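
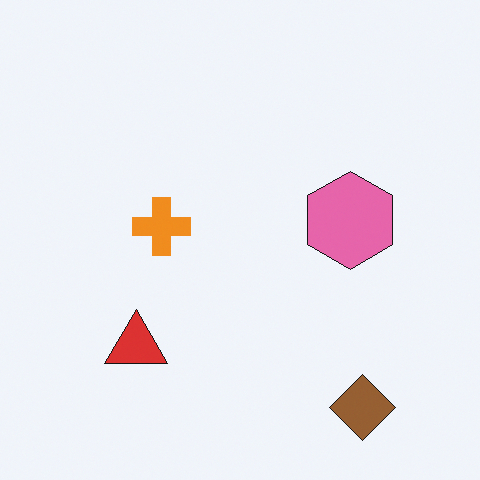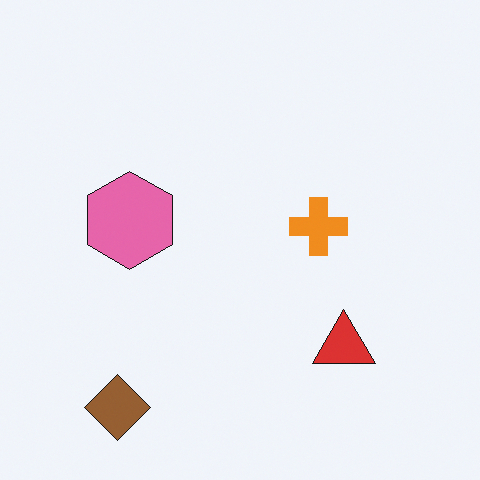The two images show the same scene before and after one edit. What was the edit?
Flipped horizontally (left ↔ right).

The brown diamond is in the bottom-right of the first image and the bottom-left of the second — shapes on opposite sides of the vertical midline have swapped in a mirror flip.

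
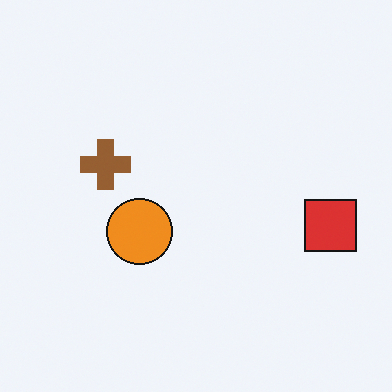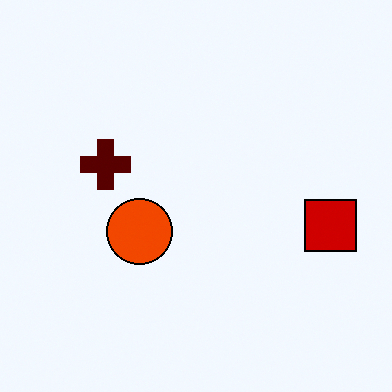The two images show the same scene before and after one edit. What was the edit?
This is the original image boosted in contrast.

Tones are pushed away from mid-grey across the whole image — a global contrast change.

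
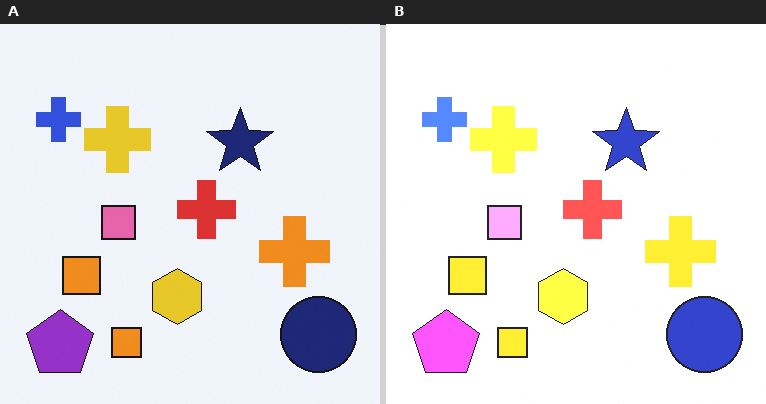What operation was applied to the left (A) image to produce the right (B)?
The image was substantially brightened.

Every pixel — background and shapes alike — is uniformly brightened.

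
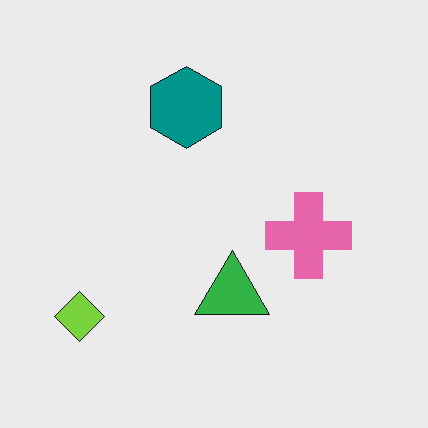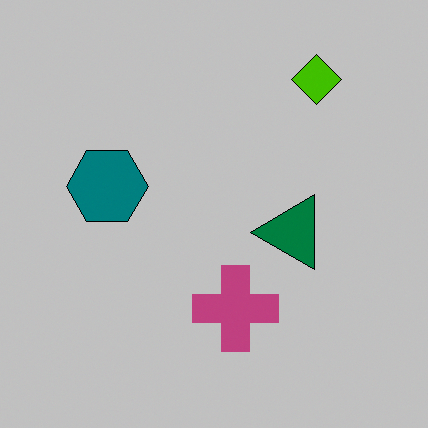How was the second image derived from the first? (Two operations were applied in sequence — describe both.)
This is the original image aggressively posterized, then transposed (reflected across the top-left ↔ bottom-right diagonal).

Each flat color has snapped to a coarser quantized level — most visibly, the near-white background has dropped to a flat grey. Shapes have swapped their row and column positions — what was in the top-right is now in the bottom-left — a diagonal reflection.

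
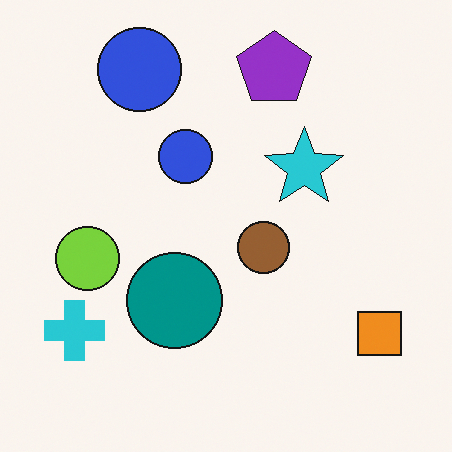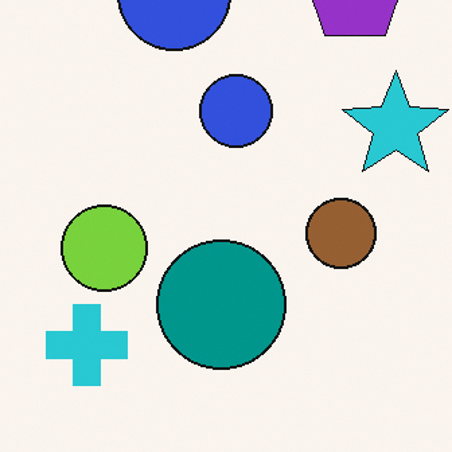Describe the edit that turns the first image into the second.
The image was cropped slightly and scaled back up.

The visible shapes are larger and the field of view is narrower; shapes near the original edges may be partly or wholly outside the frame — a crop-and-rescale.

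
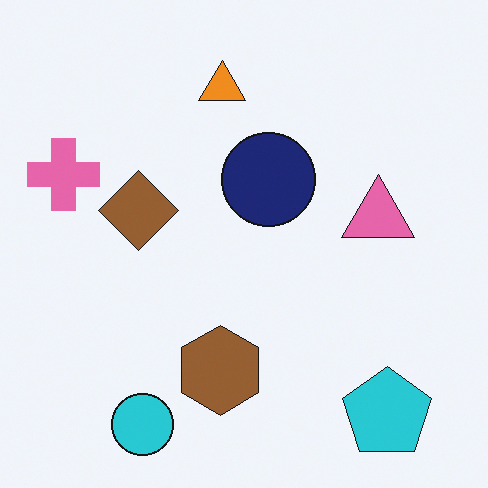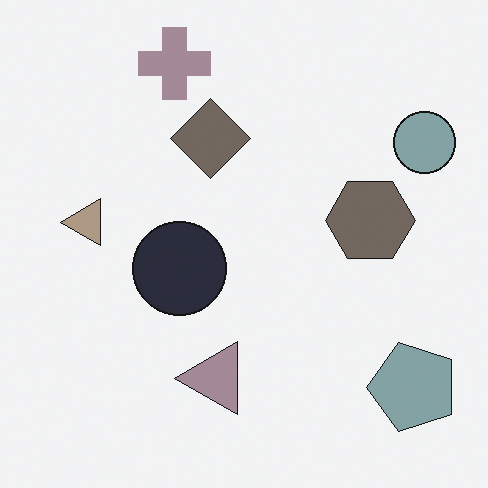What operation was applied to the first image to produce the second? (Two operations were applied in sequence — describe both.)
This is the original image heavily desaturated, then transposed (reflected across the top-left ↔ bottom-right diagonal).

All colors are more muted and greyish — a global saturation change. Shapes have swapped their row and column positions — what was in the top-right is now in the bottom-left — a diagonal reflection.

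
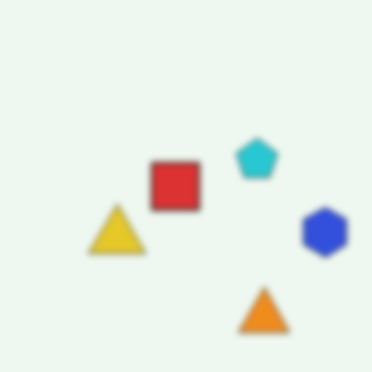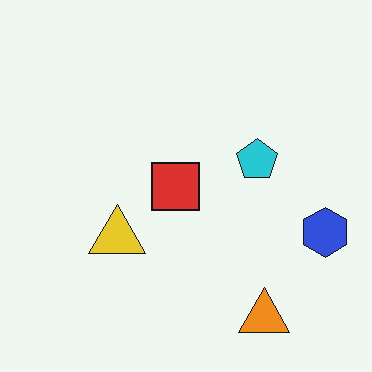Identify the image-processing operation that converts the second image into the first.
The first image is the second noticeably gaussian-blurred.

Shape edges and outlines are uniformly softened across the whole image.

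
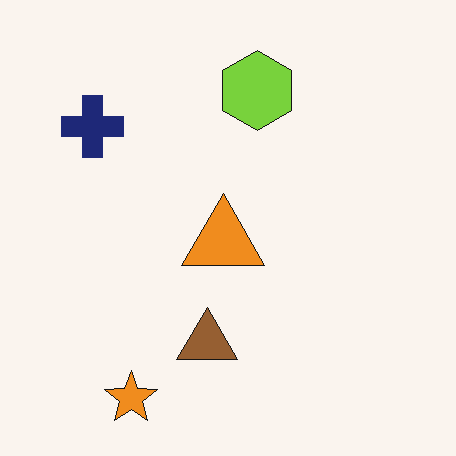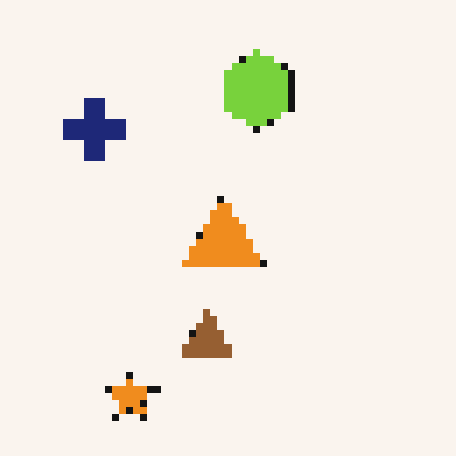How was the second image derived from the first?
It was pixelated into visible square blocks.

Shapes are reduced to large square blocks; fine edges and outlines are lost — a downscale-then-upscale (mosaic) effect.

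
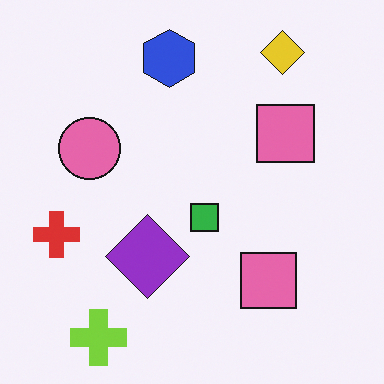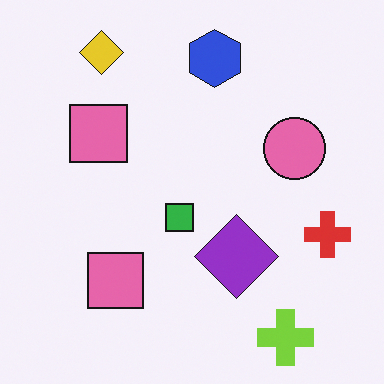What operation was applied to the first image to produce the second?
The image was flipped horizontally (left ↔ right).

The red cross is in the left of the first image and the right of the second — shapes on opposite sides of the vertical midline have swapped in a mirror flip.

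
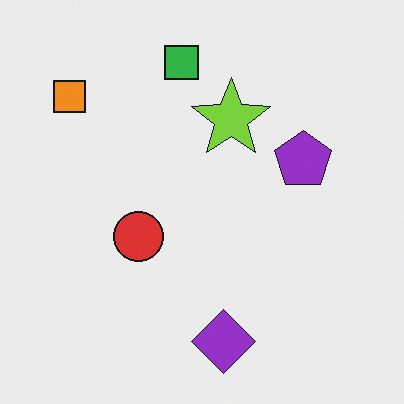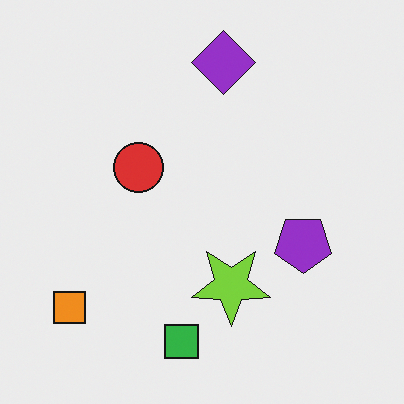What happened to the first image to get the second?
Flipped vertically (top ↔ bottom).

The green square is in the top of the first image and the bottom of the second — shapes on opposite sides of the horizontal midline have swapped in a mirror flip.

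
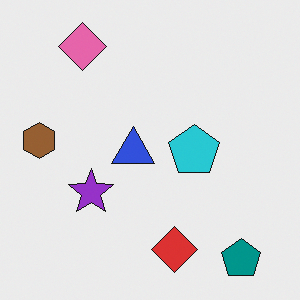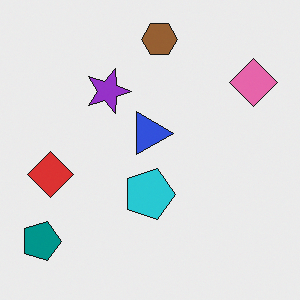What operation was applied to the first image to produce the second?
The second image is the first rotated 90° clockwise.

The teal pentagon sits in the bottom-right of the first image and the bottom-left of the second — consistent with a whole-image 90° clockwise rotation.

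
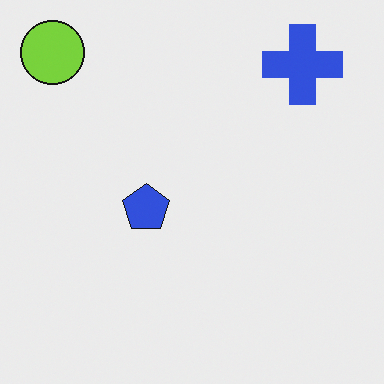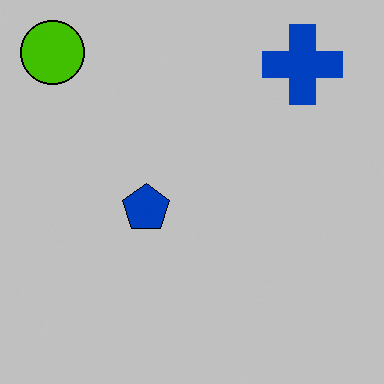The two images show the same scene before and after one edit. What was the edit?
It was heavily posterized to just a handful of flat colors.

Each flat color has snapped to a coarser quantized level — most visibly, the near-white background has dropped to a flat grey.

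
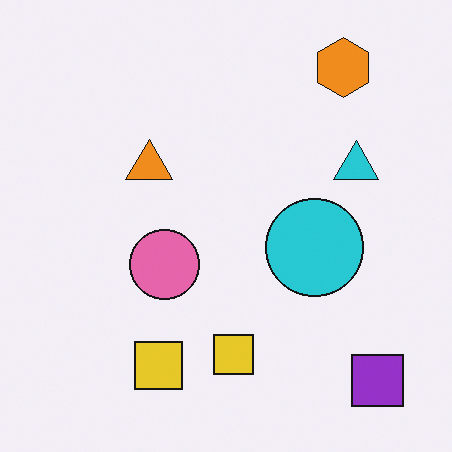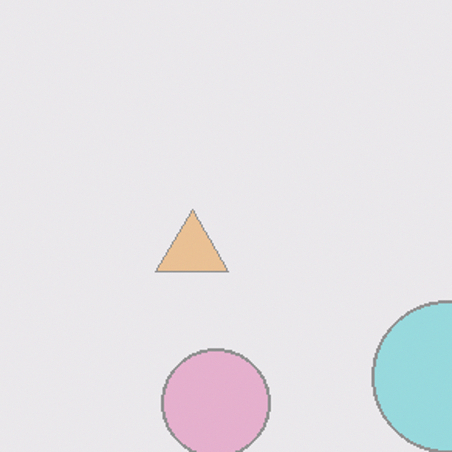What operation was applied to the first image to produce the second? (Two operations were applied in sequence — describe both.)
The second image is the first washed out (contrast reduced), then cropped slightly and scaled back up.

Tones are pushed toward mid-grey across the whole image — a global contrast change. The visible shapes are larger and the field of view is narrower; shapes near the original edges may be partly or wholly outside the frame — a crop-and-rescale.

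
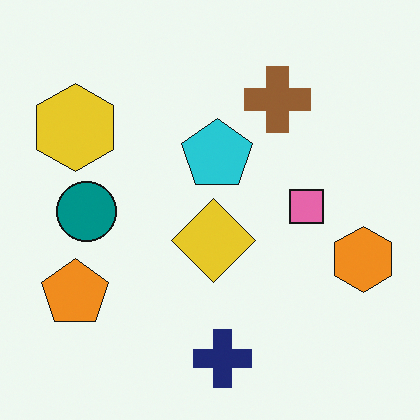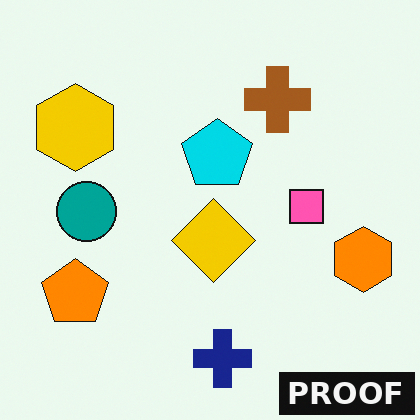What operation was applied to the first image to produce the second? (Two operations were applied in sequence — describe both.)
The image was slightly oversaturated, then watermarked with the text "PROOF" in the lower-right corner.

All colors are more vivid — a global saturation change. A dark label reading "PROOF" appears in the lower-right corner.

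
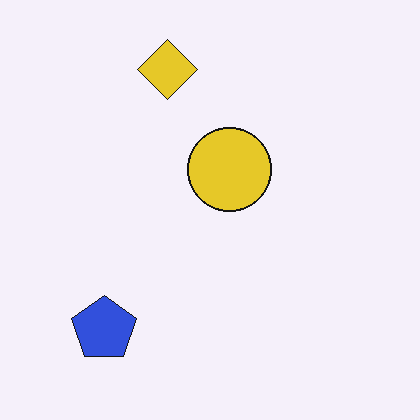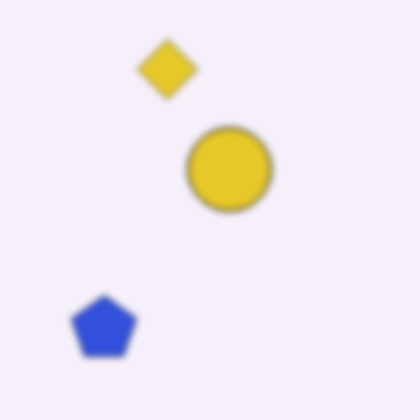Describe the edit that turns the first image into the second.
The transformation is: noticeably gaussian-blurred.

Shape edges and outlines are uniformly softened across the whole image.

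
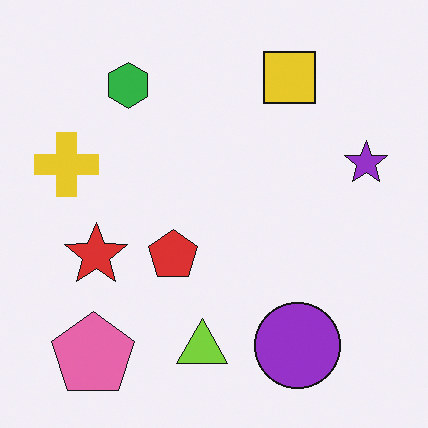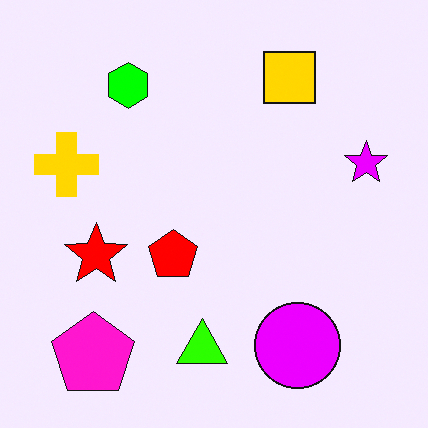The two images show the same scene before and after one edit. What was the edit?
The second image is the first heavily oversaturated.

All colors are more vivid — a global saturation change.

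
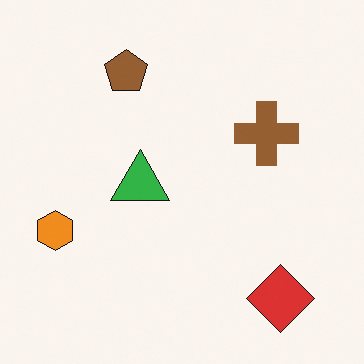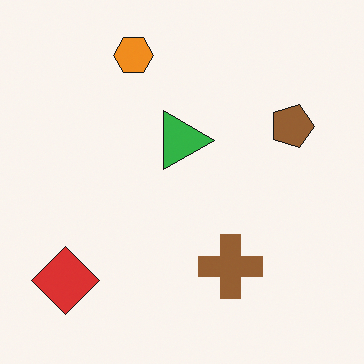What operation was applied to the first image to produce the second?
The transformation is: rotated 90° clockwise.

The red diamond sits in the bottom-right of the first image and the bottom-left of the second — consistent with a whole-image 90° clockwise rotation.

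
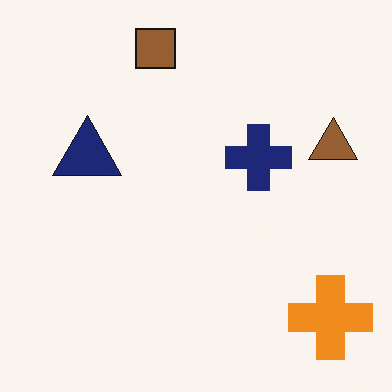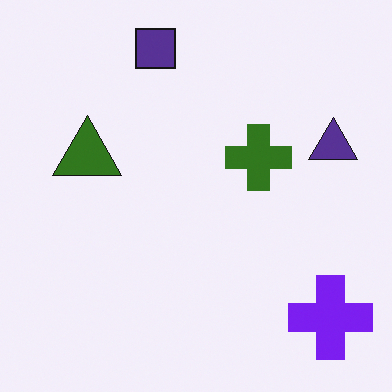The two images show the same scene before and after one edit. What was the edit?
The transformation is: hue-shifted through roughly half the color wheel.

Every shape's color has rotated by the same amount around the hue wheel — a uniform hue shift.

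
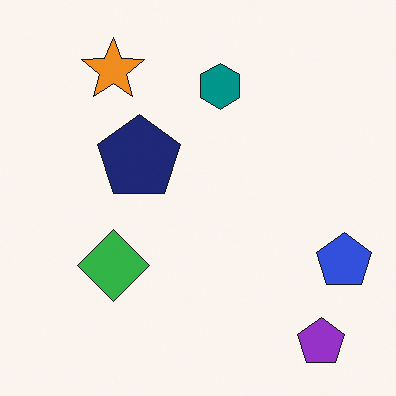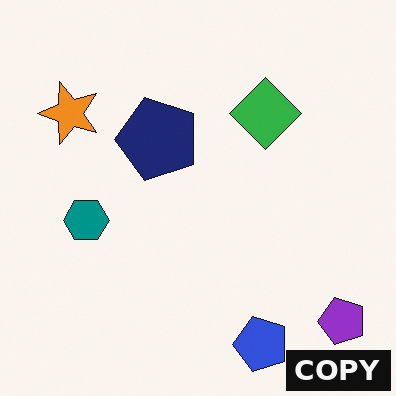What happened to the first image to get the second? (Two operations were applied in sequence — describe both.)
The transformation is: transposed (reflected across the top-left ↔ bottom-right diagonal), then watermarked with the text "COPY" in the lower-right corner.

Shapes have swapped their row and column positions — what was in the top-right is now in the bottom-left — a diagonal reflection. A dark label reading "COPY" appears in the lower-right corner.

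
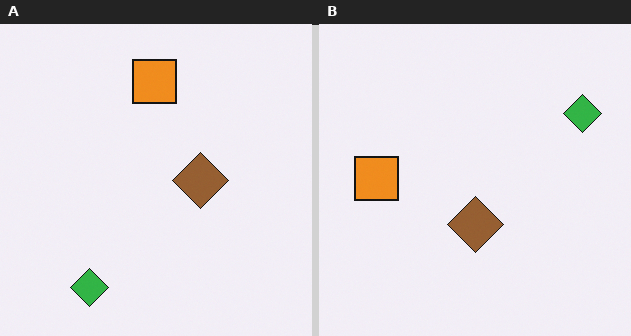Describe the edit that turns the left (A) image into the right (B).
The transformation is: transposed (reflected across the top-left ↔ bottom-right diagonal).

Shapes have swapped their row and column positions — what was in the top-right is now in the bottom-left — a diagonal reflection.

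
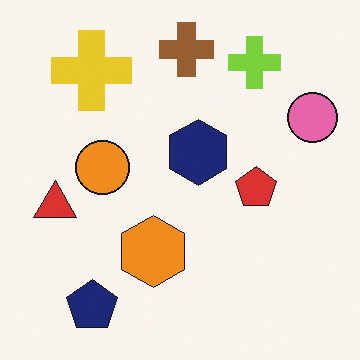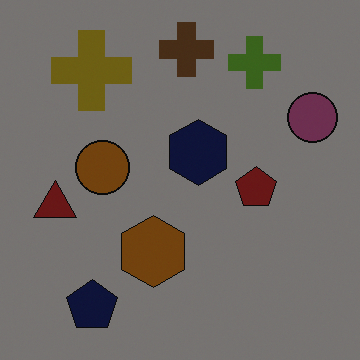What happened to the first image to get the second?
The image was darkened a lot.

Every pixel — background and shapes alike — is uniformly darkened.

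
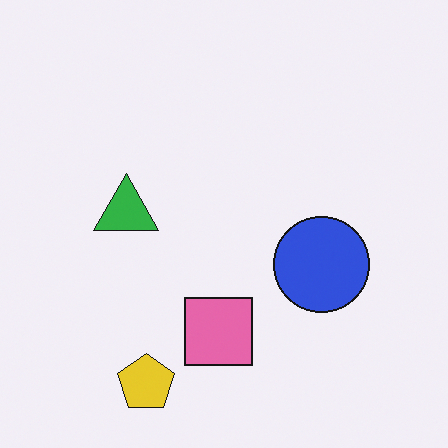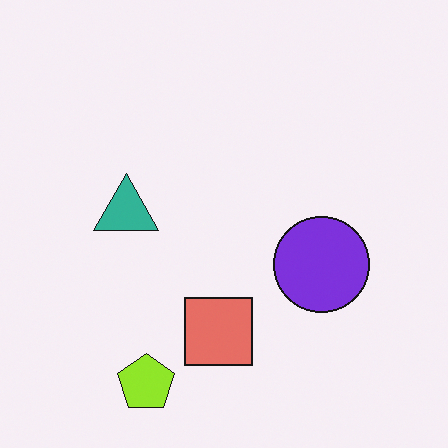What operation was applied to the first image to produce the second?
The transformation is: hue-shifted slightly.

Every shape's color has rotated by the same amount around the hue wheel — a uniform hue shift.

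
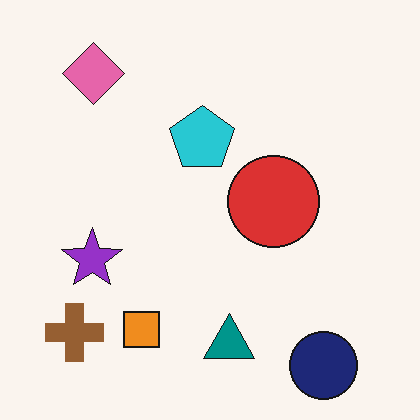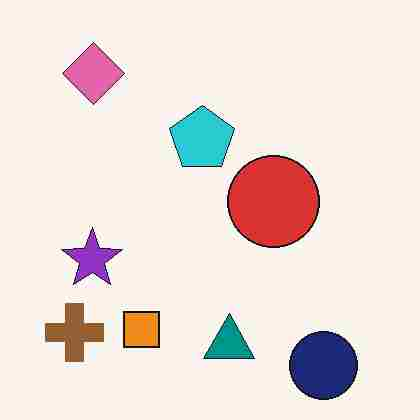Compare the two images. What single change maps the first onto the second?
The image was heavily JPEG-compressed with obvious blocking artifacts.

Blocky 8×8 compression artifacts appear around shape edges and the flat background shows ringing — characteristic JPEG degradation.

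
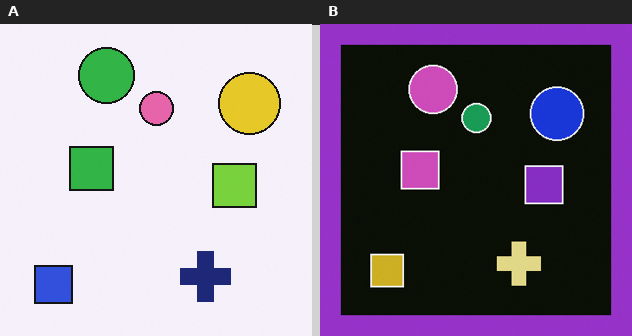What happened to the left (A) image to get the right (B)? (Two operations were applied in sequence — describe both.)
This is the original image color-inverted (negative), then framed with a purple border.

The light background has become dark and every shape's color is its complement — a photographic negative. A solid purple frame runs around the edge of the right (B) image, with the content slightly shrunk inside it.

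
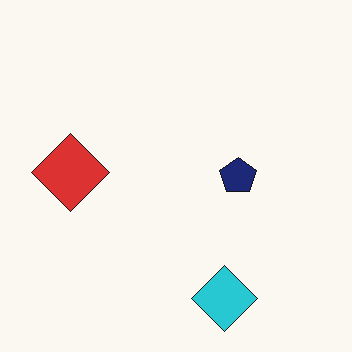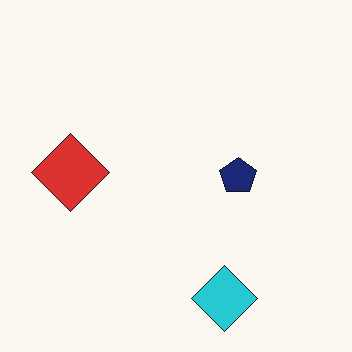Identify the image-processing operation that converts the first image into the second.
The second image is the first given moderate JPEG compression.

Blocky 8×8 compression artifacts appear around shape edges and the flat background shows ringing — characteristic JPEG degradation.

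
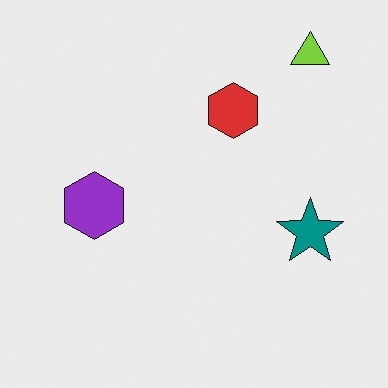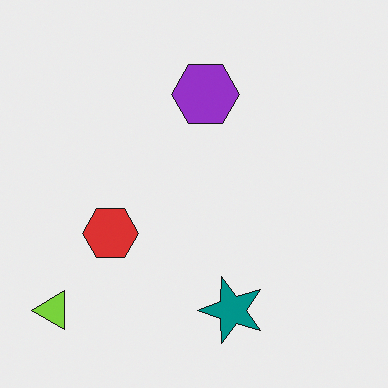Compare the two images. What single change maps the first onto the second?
It was transposed (reflected across the top-left ↔ bottom-right diagonal).

Shapes have swapped their row and column positions — what was in the top-right is now in the bottom-left — a diagonal reflection.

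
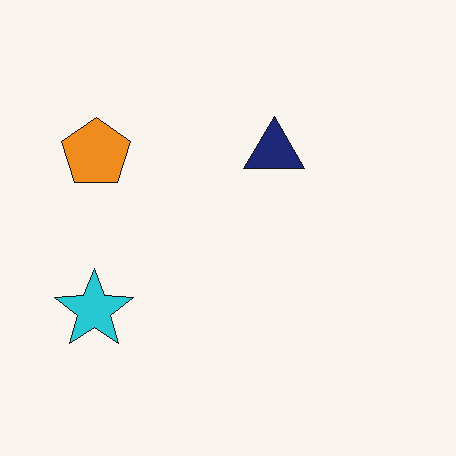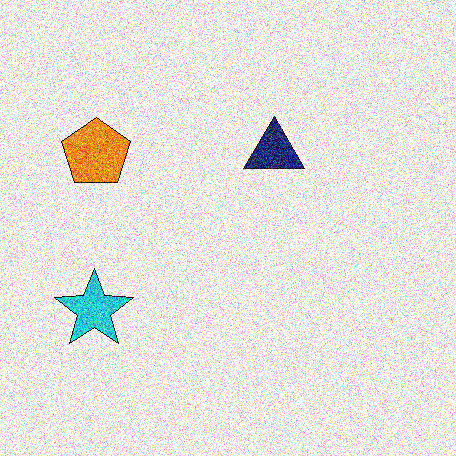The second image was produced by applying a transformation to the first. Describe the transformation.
This is the original image degraded with a thick layer of grain.

Random speckle covers the whole image, including the flat background.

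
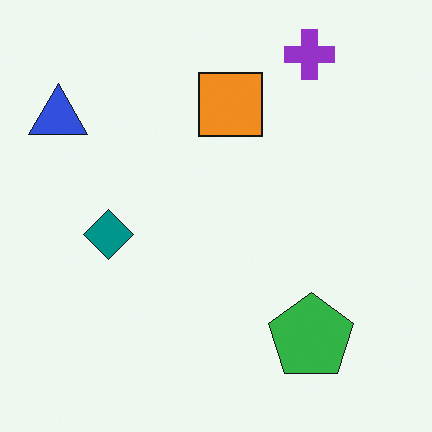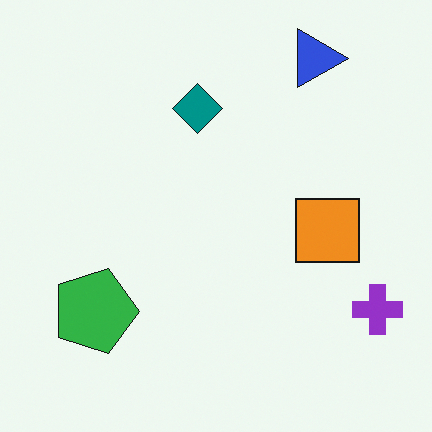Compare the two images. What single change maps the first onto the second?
The image was rotated 90° clockwise.

The purple cross sits in the top-right of the first image and the bottom-right of the second — consistent with a whole-image 90° clockwise rotation.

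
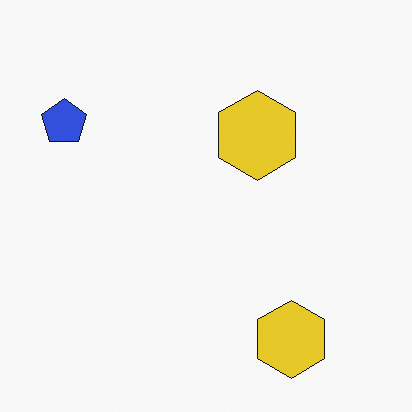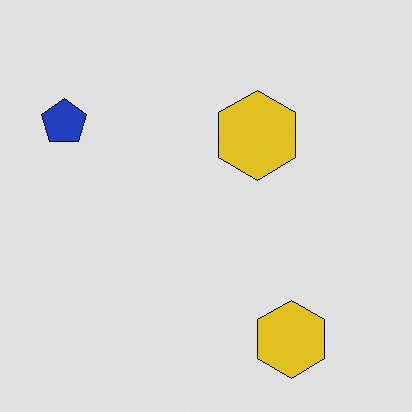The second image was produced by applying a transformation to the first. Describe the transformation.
The transformation is: posterized to a reduced palette.

Each flat color has snapped to a coarser quantized level — most visibly, the near-white background has dropped to a flat grey.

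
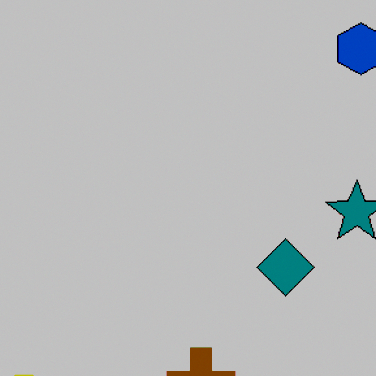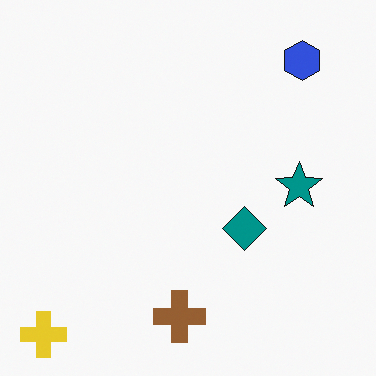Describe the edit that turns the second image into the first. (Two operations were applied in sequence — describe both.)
It was cropped to a modestly smaller region and rescaled, then heavily posterized to just a handful of flat colors.

The visible shapes are larger and the field of view is narrower; shapes near the original edges may be partly or wholly outside the frame — a crop-and-rescale. Each flat color has snapped to a coarser quantized level — most visibly, the near-white background has dropped to a flat grey.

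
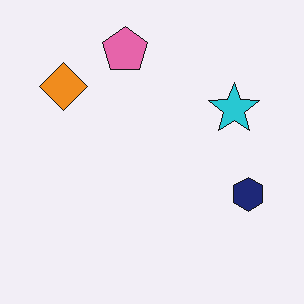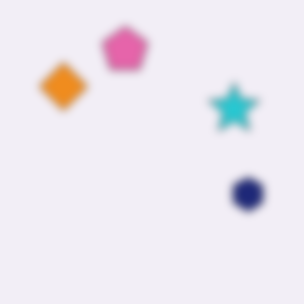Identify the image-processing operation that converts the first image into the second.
Noticeably gaussian-blurred.

Shape edges and outlines are uniformly softened across the whole image.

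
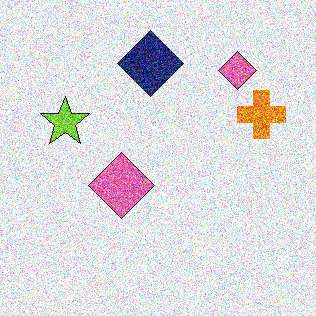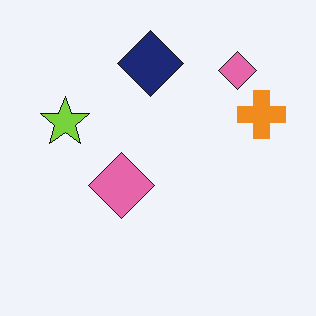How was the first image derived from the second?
The first image is the second degraded with strong gaussian noise.

Random speckle covers the whole image, including the flat background.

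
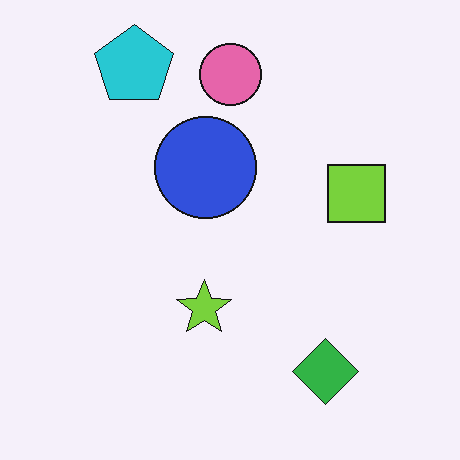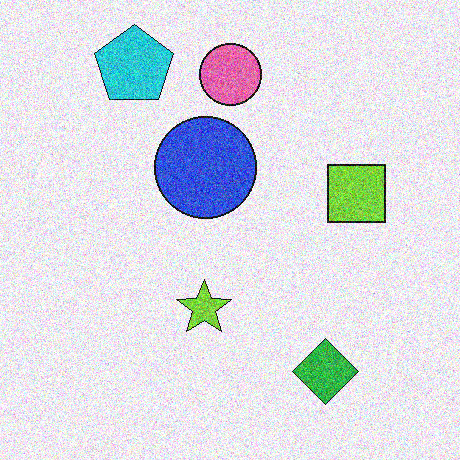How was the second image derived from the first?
It was degraded with strong gaussian noise.

Random speckle covers the whole image, including the flat background.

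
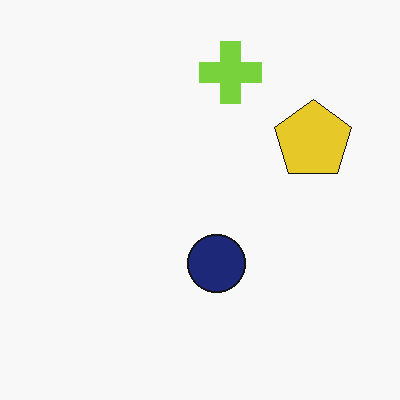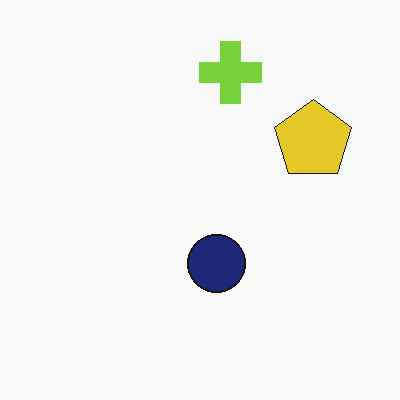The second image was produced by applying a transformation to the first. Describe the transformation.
The transformation is: JPEG-compressed with visible artifacts.

Blocky 8×8 compression artifacts appear around shape edges and the flat background shows ringing — characteristic JPEG degradation.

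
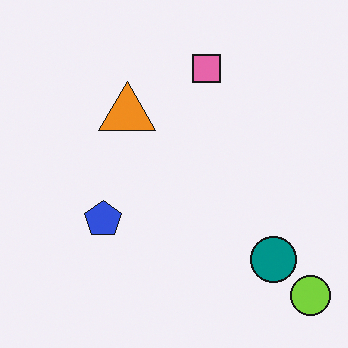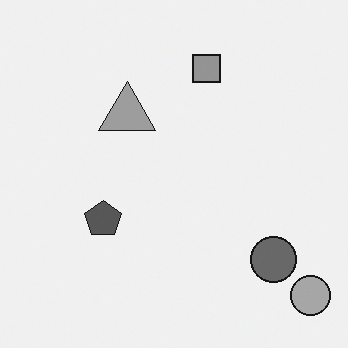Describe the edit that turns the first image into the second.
The image was converted to grayscale.

All color is removed — every shape is now a shade of grey.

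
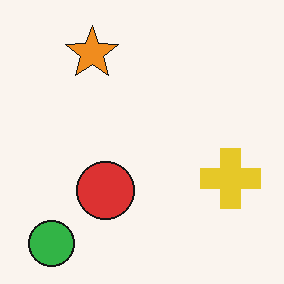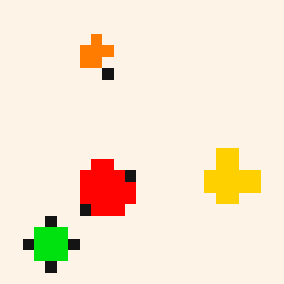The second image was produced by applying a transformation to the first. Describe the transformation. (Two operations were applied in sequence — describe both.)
The second image is the first made much more vivid (saturation change), then coarsely pixelated.

All colors are more vivid — a global saturation change. Shapes are reduced to large square blocks; fine edges and outlines are lost — a downscale-then-upscale (mosaic) effect.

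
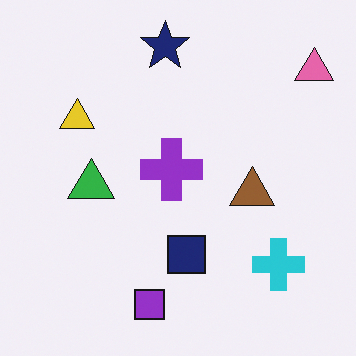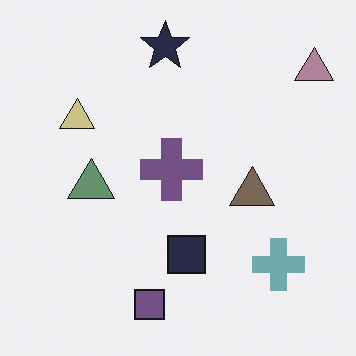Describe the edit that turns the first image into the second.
It was heavily desaturated.

All colors are more muted and greyish — a global saturation change.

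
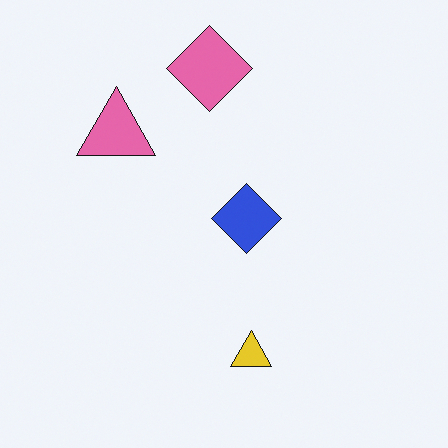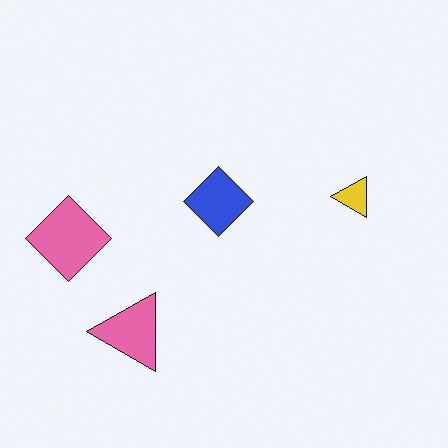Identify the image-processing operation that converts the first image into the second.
The second image is the first rotated 90° counter-clockwise.

The pink diamond sits in the top of the first image and the left of the second — consistent with a whole-image 90° counter-clockwise rotation.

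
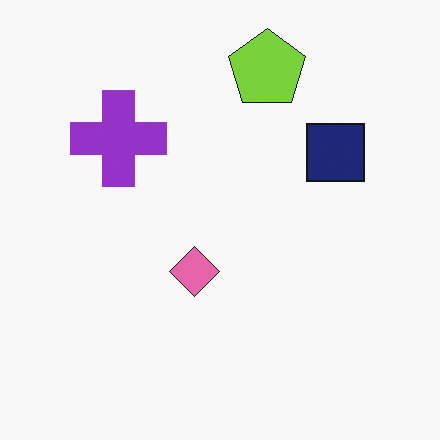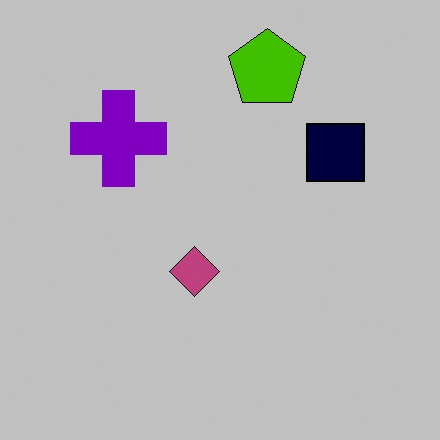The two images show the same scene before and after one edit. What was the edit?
The image was aggressively posterized.

Each flat color has snapped to a coarser quantized level — most visibly, the near-white background has dropped to a flat grey.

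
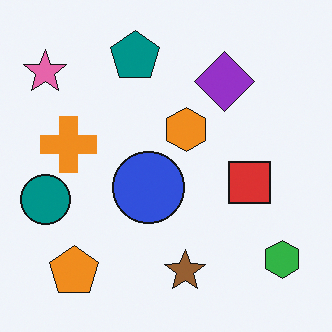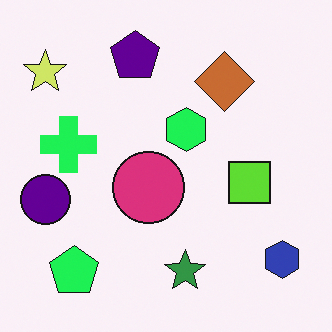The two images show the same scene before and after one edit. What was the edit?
The image was hue-shifted by a moderate amount.

Every shape's color has rotated by the same amount around the hue wheel — a uniform hue shift.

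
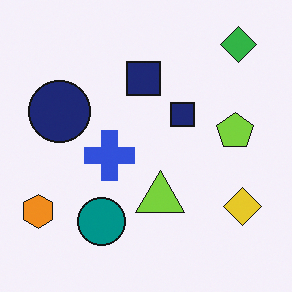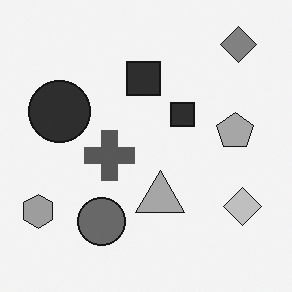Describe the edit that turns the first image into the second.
It was converted to grayscale.

All color is removed — every shape is now a shade of grey.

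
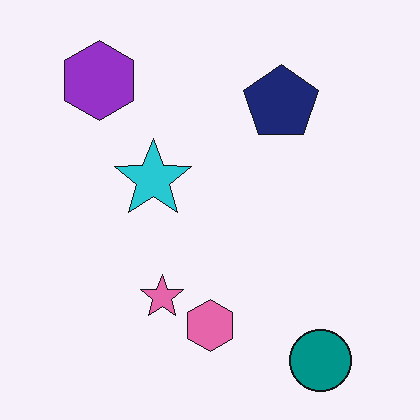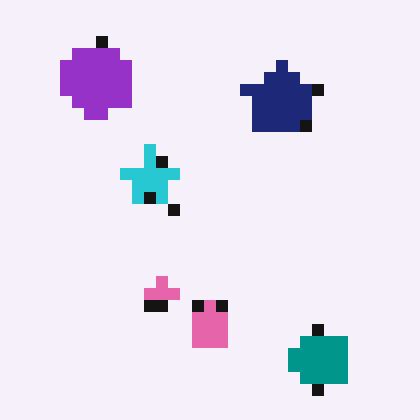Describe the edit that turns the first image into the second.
Heavily pixelated into large blocks.

Shapes are reduced to large square blocks; fine edges and outlines are lost — a downscale-then-upscale (mosaic) effect.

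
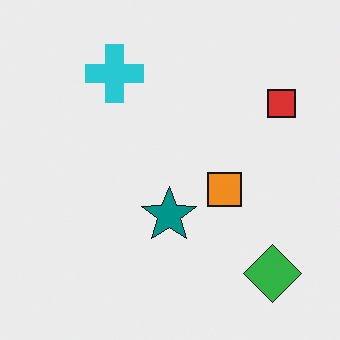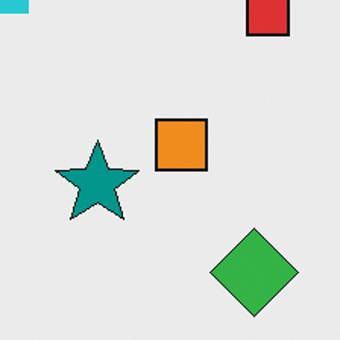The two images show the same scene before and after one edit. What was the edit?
The second image is the first cropped to a modestly smaller region and rescaled.

The visible shapes are larger and the field of view is narrower; shapes near the original edges may be partly or wholly outside the frame — a crop-and-rescale.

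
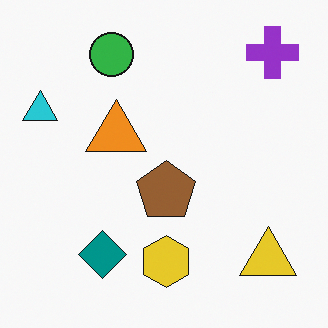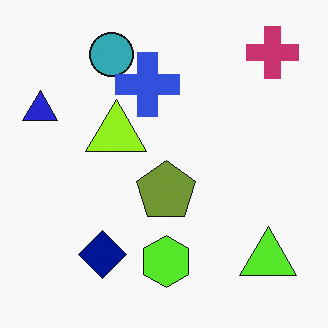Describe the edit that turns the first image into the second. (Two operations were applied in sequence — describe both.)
The transformation is: hue-shifted slightly, then overlaid with an additional blue cross.

Every shape's color has rotated by the same amount around the hue wheel — a uniform hue shift. A blue cross appears in the second image that is absent from the first.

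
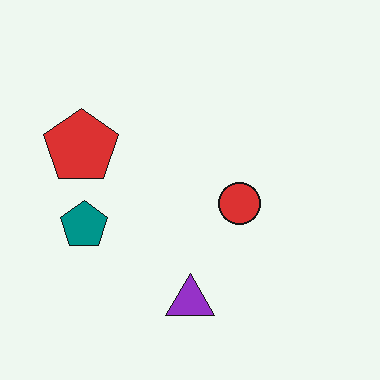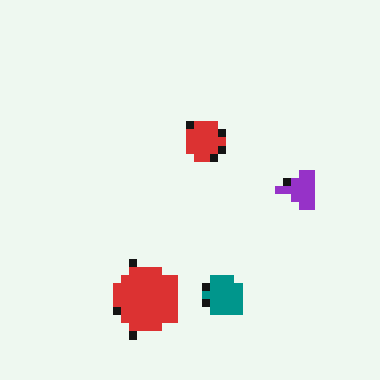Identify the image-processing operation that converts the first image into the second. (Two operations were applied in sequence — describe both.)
The image was rotated 90° counter-clockwise, then moderately pixelated.

The red pentagon sits in the left of the first image and the bottom of the second — consistent with a whole-image 90° counter-clockwise rotation. Shapes are reduced to large square blocks; fine edges and outlines are lost — a downscale-then-upscale (mosaic) effect.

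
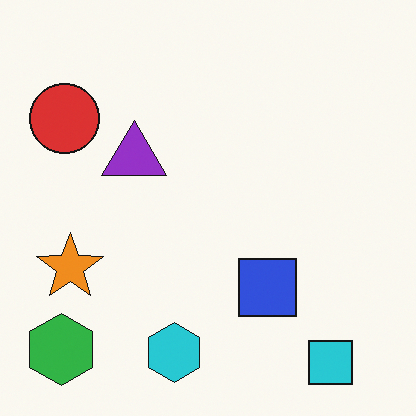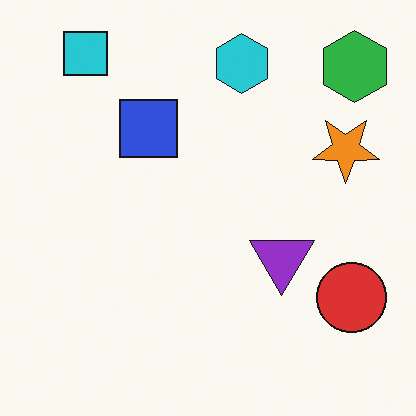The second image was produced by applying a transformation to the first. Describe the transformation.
The image was rotated 180°.

The green hexagon sits in the bottom-left of the first image and the top-right of the second — consistent with a whole-image 180° rotation.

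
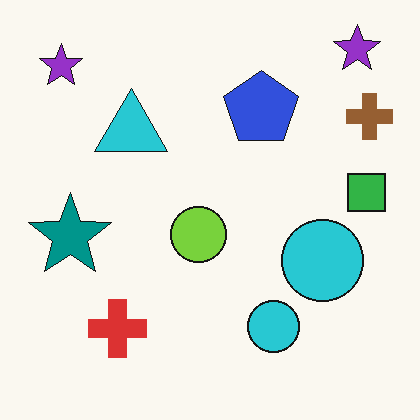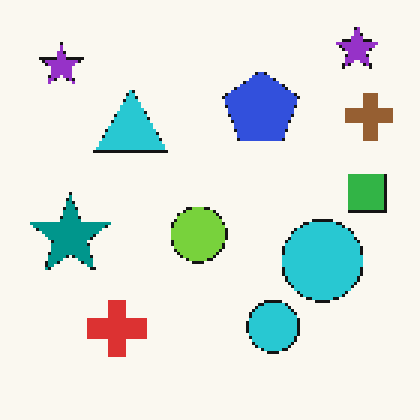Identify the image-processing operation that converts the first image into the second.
It was lightly pixelated (a mild mosaic effect).

Shapes are reduced to large square blocks; fine edges and outlines are lost — a downscale-then-upscale (mosaic) effect.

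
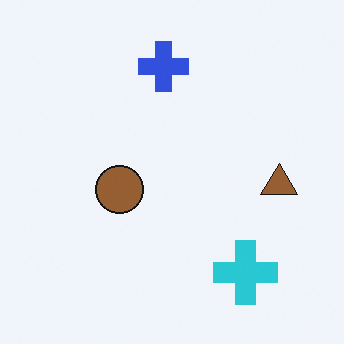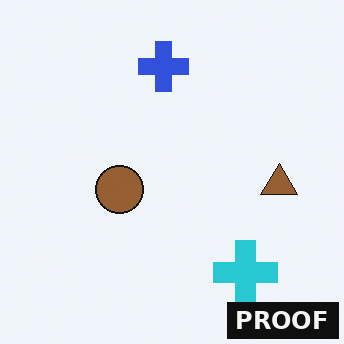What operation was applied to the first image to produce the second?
Watermarked with the text "PROOF" in the lower-right corner.

A dark label reading "PROOF" appears in the lower-right corner.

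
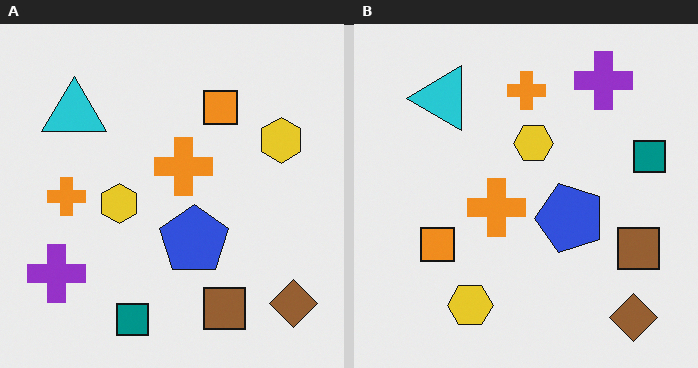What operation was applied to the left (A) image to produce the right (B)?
The transformation is: transposed (reflected across the top-left ↔ bottom-right diagonal).

Shapes have swapped their row and column positions — what was in the top-right is now in the bottom-left — a diagonal reflection.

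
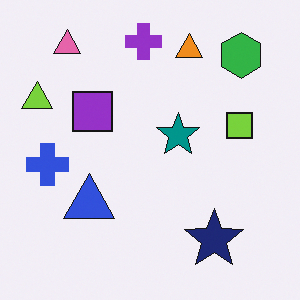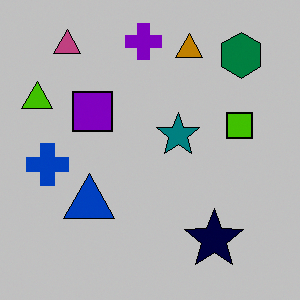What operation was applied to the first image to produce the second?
This is the original image heavily posterized to just a handful of flat colors.

Each flat color has snapped to a coarser quantized level — most visibly, the near-white background has dropped to a flat grey.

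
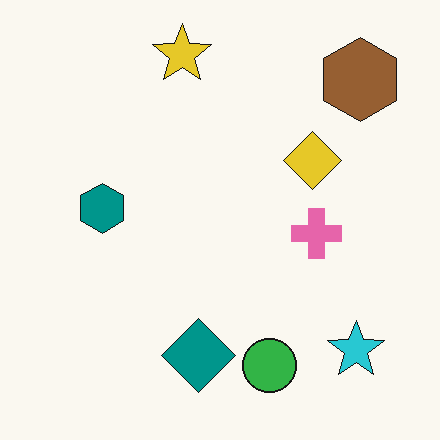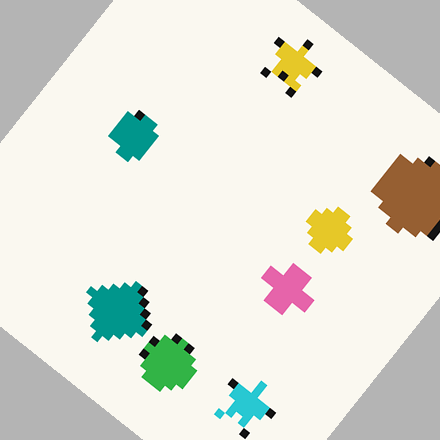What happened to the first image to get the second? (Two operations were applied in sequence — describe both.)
The second image is the first moderately pixelated, then rotated clockwise by a large amount — several tens of degrees.

Shapes are reduced to large square blocks; fine edges and outlines are lost — a downscale-then-upscale (mosaic) effect. Every shape is tilted by the same angle and the image corners show triangular fill wedges — a whole-image rotation by a non-right angle.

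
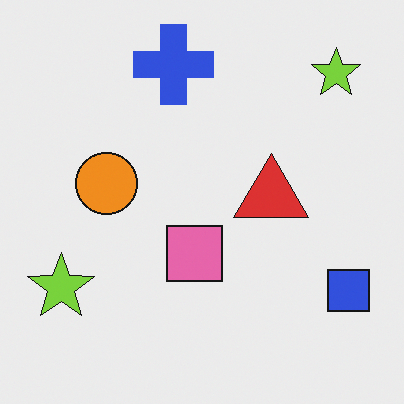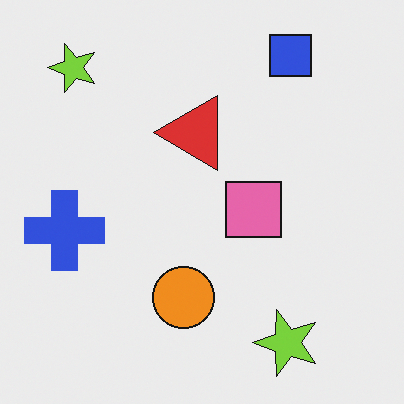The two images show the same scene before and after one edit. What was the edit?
The image was rotated 90° counter-clockwise.

The blue square sits in the bottom-right of the first image and the top-right of the second — consistent with a whole-image 90° counter-clockwise rotation.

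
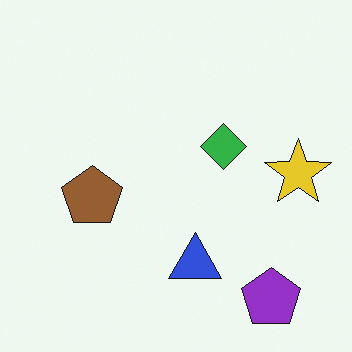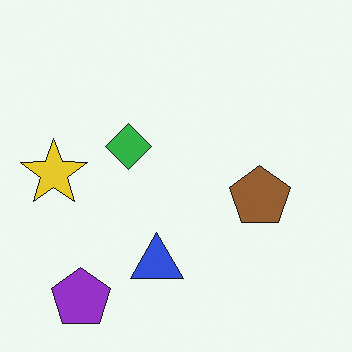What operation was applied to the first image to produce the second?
This is the original image flipped horizontally (left ↔ right).

The yellow star is in the right of the first image and the left of the second — shapes on opposite sides of the vertical midline have swapped in a mirror flip.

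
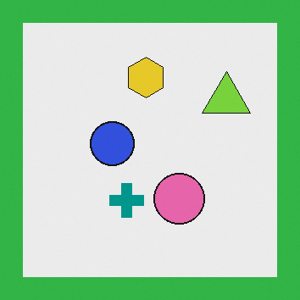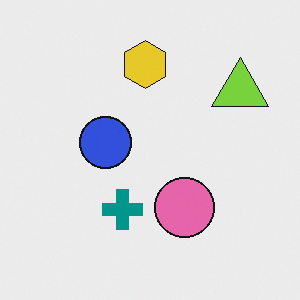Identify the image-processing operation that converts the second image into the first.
The image was framed with a green border.

A solid green frame runs around the edge of the first image, with the content slightly shrunk inside it.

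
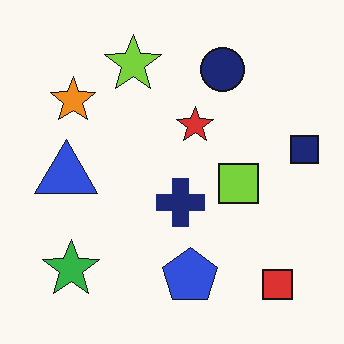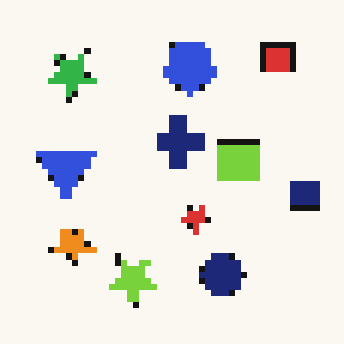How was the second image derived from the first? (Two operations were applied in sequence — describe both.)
The image was flipped vertically (top ↔ bottom), then moderately pixelated.

The red square is in the bottom-right of the first image and the top-right of the second — shapes on opposite sides of the horizontal midline have swapped in a mirror flip. Shapes are reduced to large square blocks; fine edges and outlines are lost — a downscale-then-upscale (mosaic) effect.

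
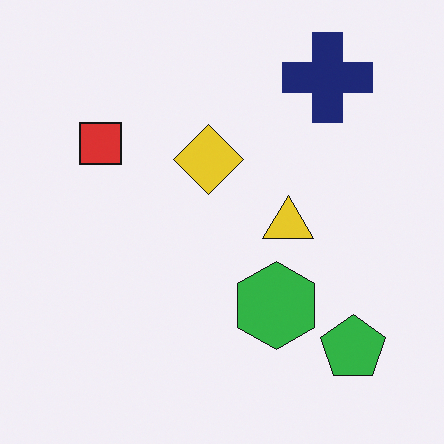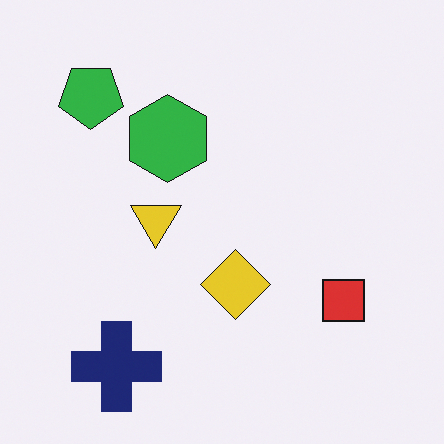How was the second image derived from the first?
The image was rotated 180°.

The green pentagon sits in the bottom-right of the first image and the top-left of the second — consistent with a whole-image 180° rotation.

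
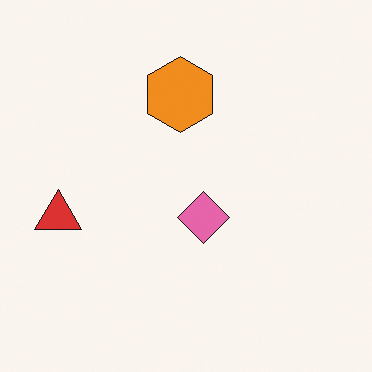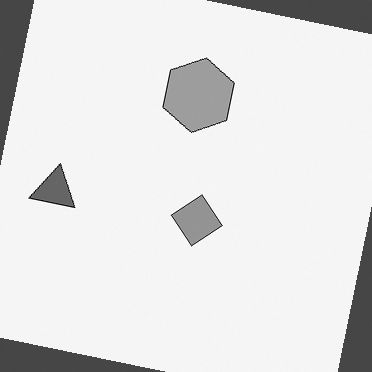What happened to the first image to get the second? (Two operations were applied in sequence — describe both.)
Converted to grayscale, then rotated clockwise by a few degrees.

All color is removed — every shape is now a shade of grey. Every shape is tilted by the same angle and the image corners show triangular fill wedges — a whole-image rotation by a non-right angle.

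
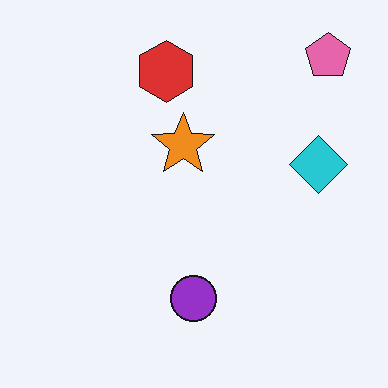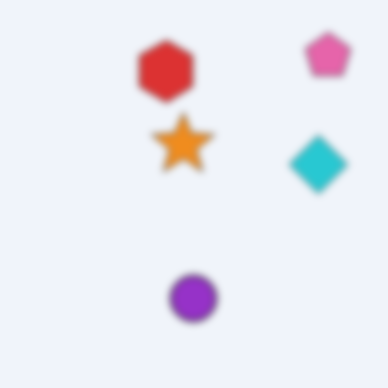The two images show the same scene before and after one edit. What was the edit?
The image was noticeably gaussian-blurred.

Shape edges and outlines are uniformly softened across the whole image.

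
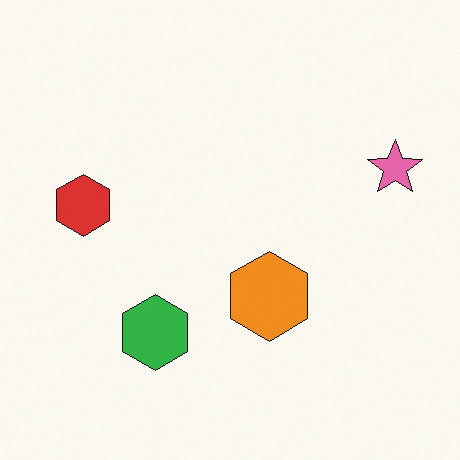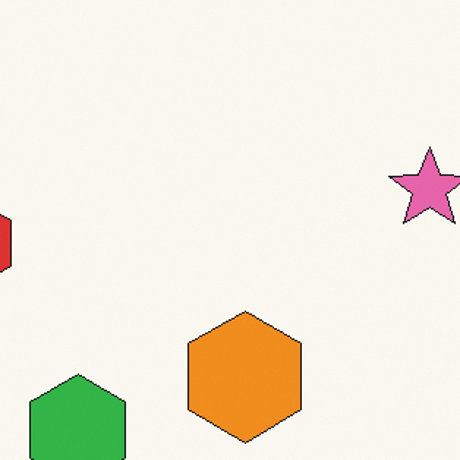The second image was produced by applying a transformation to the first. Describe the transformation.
The second image is the first cropped slightly and scaled back up.

The visible shapes are larger and the field of view is narrower; shapes near the original edges may be partly or wholly outside the frame — a crop-and-rescale.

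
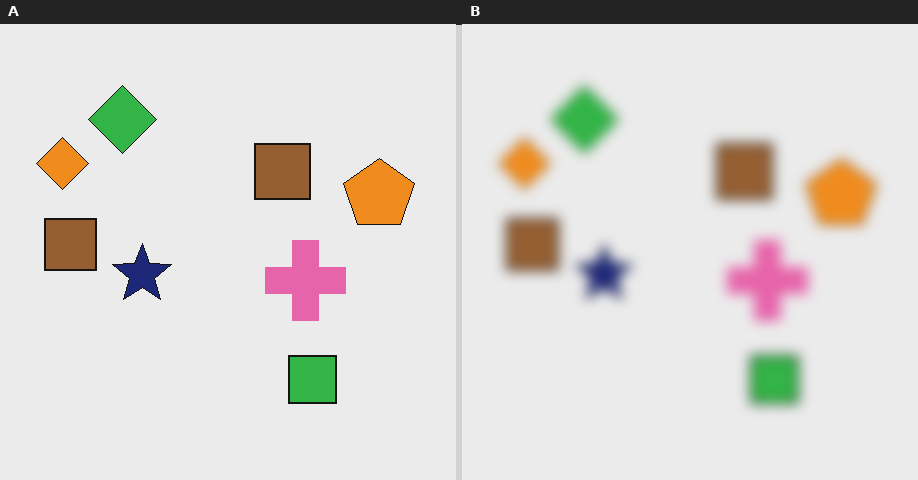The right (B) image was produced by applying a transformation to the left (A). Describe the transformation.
The transformation is: strongly gaussian-blurred.

Shape edges and outlines are uniformly softened across the whole image.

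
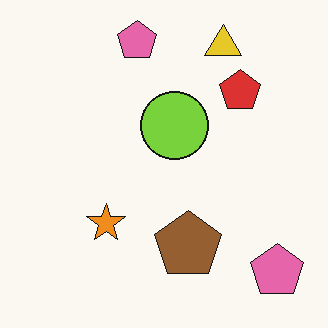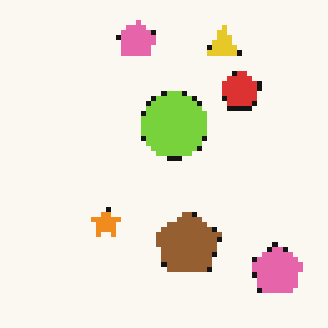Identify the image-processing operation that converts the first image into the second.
This is the original image mildly pixelated.

Shapes are reduced to large square blocks; fine edges and outlines are lost — a downscale-then-upscale (mosaic) effect.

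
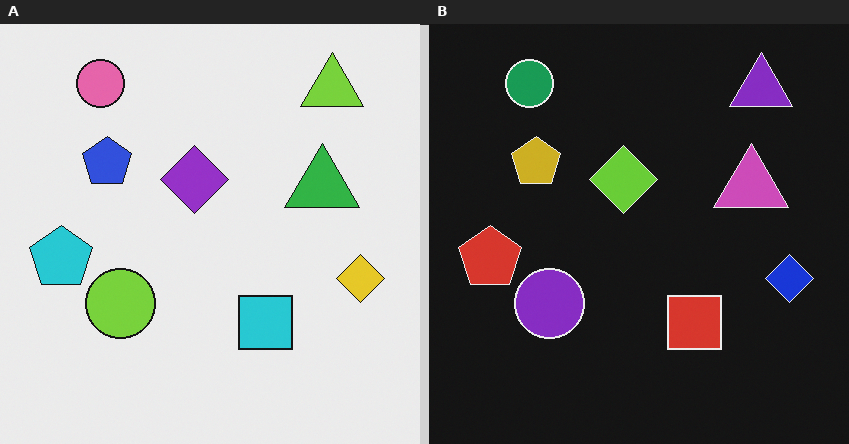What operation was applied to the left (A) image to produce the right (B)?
The image was color-inverted (negative).

The light background has become dark and every shape's color is its complement — a photographic negative.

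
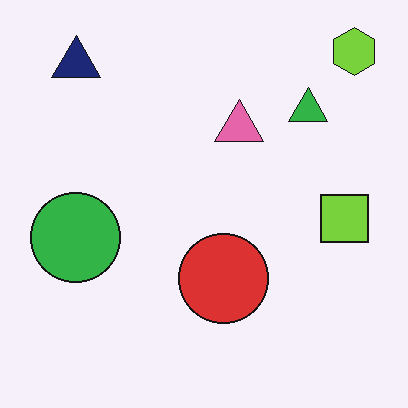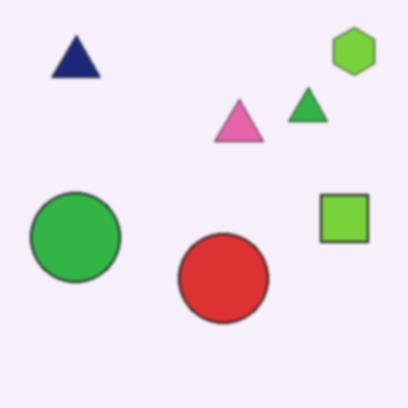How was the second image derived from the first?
This is the original image slightly softened.

Shape edges and outlines are uniformly softened across the whole image.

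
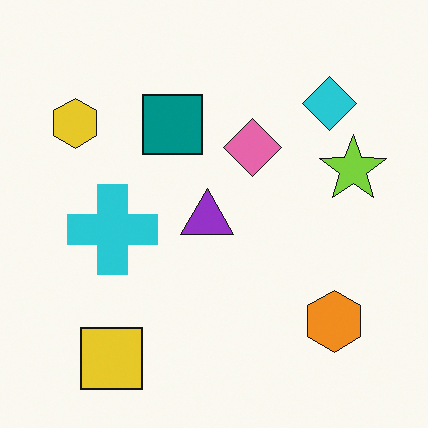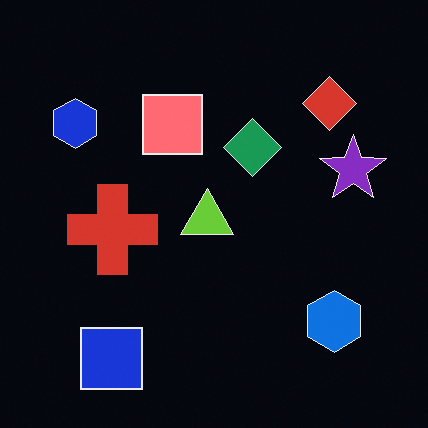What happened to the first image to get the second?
This is the original image color-inverted (negative).

The light background has become dark and every shape's color is its complement — a photographic negative.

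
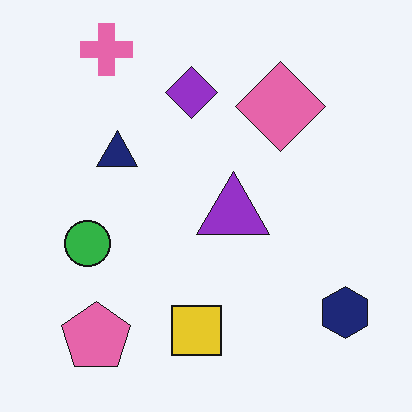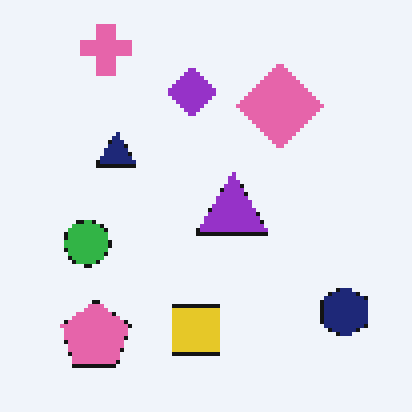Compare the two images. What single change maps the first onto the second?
Lightly pixelated (a mild mosaic effect).

Shapes are reduced to large square blocks; fine edges and outlines are lost — a downscale-then-upscale (mosaic) effect.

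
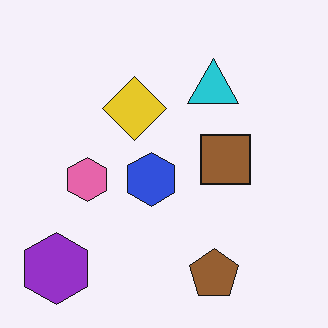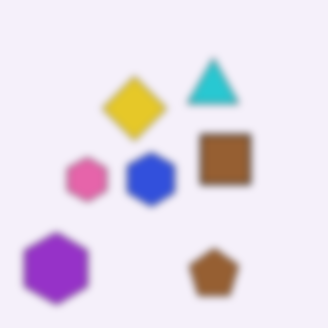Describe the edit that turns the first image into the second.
Moderately blurred.

Shape edges and outlines are uniformly softened across the whole image.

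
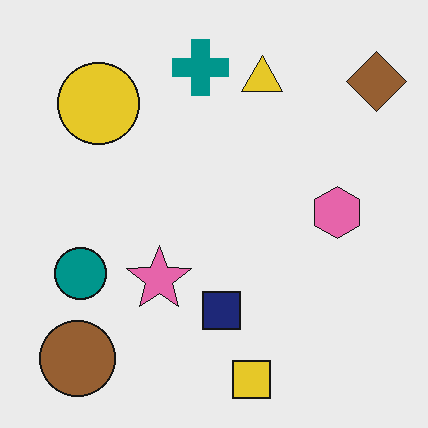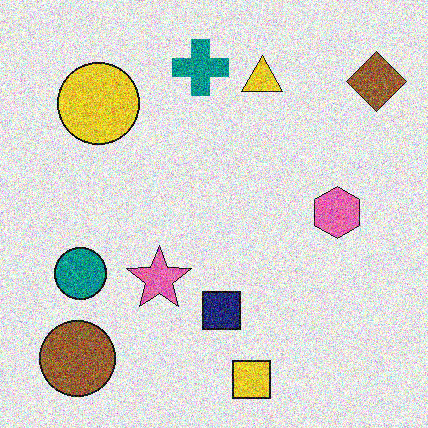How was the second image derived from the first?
The transformation is: degraded with strong gaussian noise.

Random speckle covers the whole image, including the flat background.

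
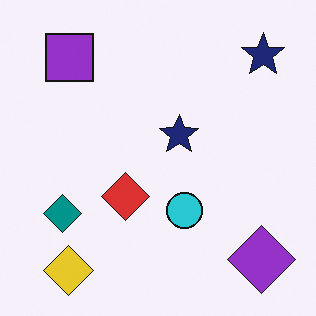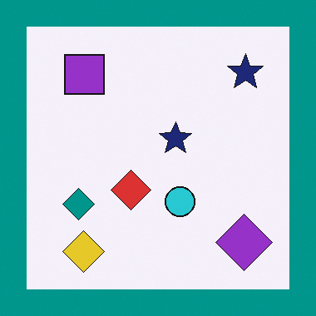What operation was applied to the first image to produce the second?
The transformation is: framed with a teal border.

A solid teal frame runs around the edge of the second image, with the content slightly shrunk inside it.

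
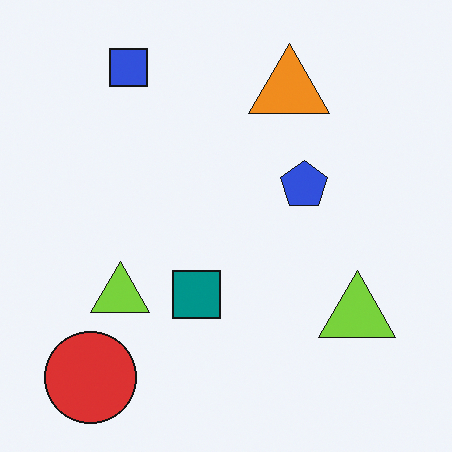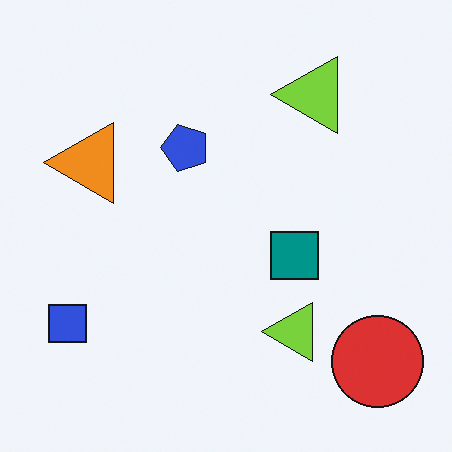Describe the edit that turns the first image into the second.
Rotated 90° counter-clockwise.

The red circle sits in the bottom-left of the first image and the bottom-right of the second — consistent with a whole-image 90° counter-clockwise rotation.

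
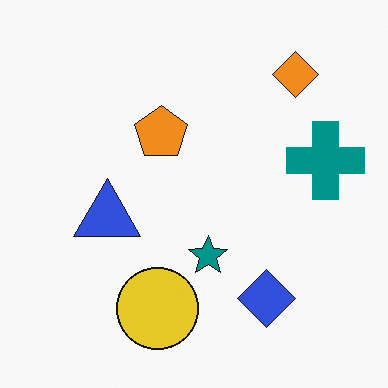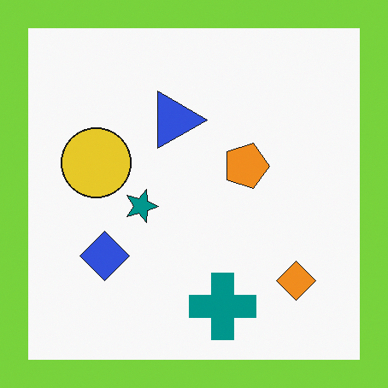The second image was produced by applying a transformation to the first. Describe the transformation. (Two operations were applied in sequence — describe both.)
The image was rotated 90° clockwise, then framed with a lime border.

The orange diamond sits in the top-right of the first image and the bottom-right of the second — consistent with a whole-image 90° clockwise rotation. A solid lime frame runs around the edge of the second image, with the content slightly shrunk inside it.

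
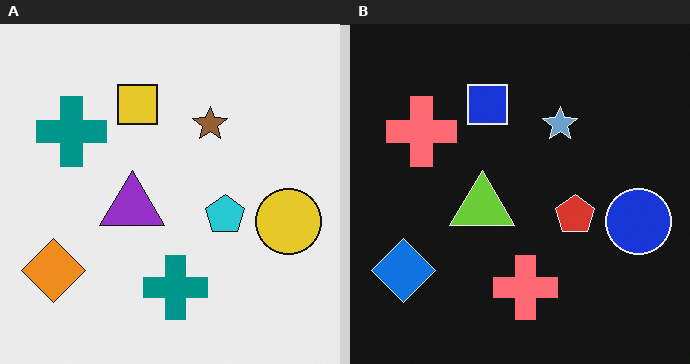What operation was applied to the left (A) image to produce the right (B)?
The transformation is: color-inverted (negative).

The light background has become dark and every shape's color is its complement — a photographic negative.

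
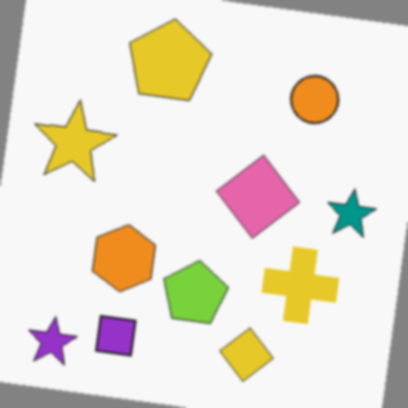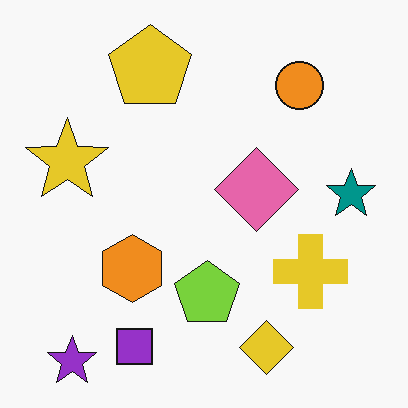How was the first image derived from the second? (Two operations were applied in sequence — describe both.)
This is the original image rotated clockwise by a small amount, then lightly blurred.

Every shape is tilted by the same angle and the image corners show triangular fill wedges — a whole-image rotation by a non-right angle. Shape edges and outlines are uniformly softened across the whole image.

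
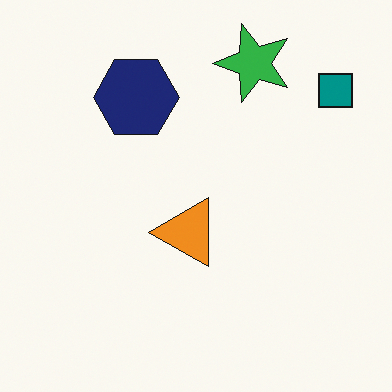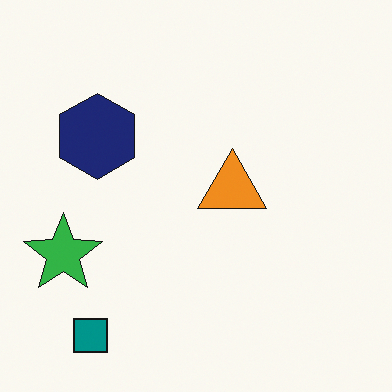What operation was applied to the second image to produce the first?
This is the original image transposed (reflected across the top-left ↔ bottom-right diagonal).

Shapes have swapped their row and column positions — what was in the top-right is now in the bottom-left — a diagonal reflection.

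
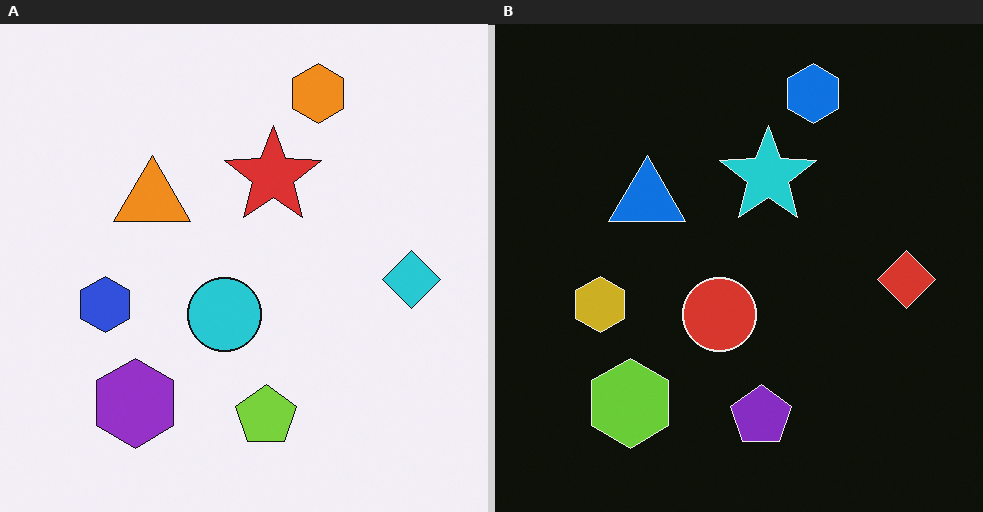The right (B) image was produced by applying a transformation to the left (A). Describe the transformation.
The image was color-inverted (negative).

The light background has become dark and every shape's color is its complement — a photographic negative.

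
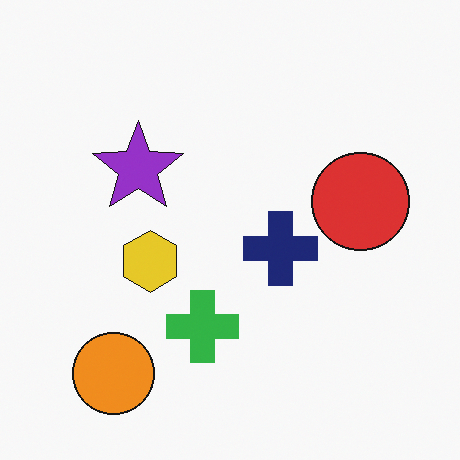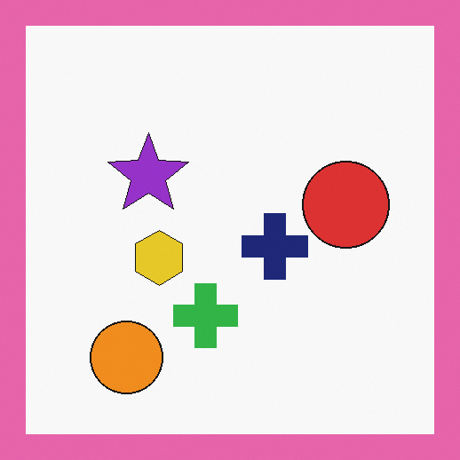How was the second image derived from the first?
The transformation is: framed with a pink border.

A solid pink frame runs around the edge of the second image, with the content slightly shrunk inside it.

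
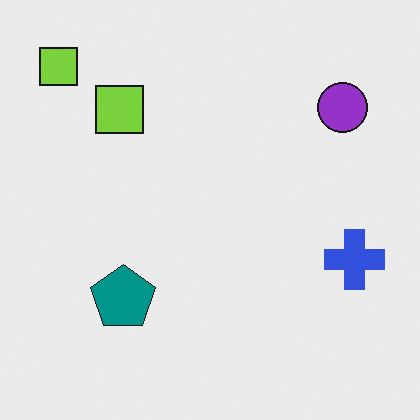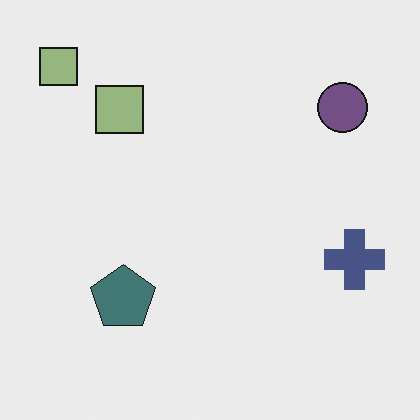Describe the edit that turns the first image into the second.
The transformation is: made much more muted (saturation change).

All colors are more muted and greyish — a global saturation change.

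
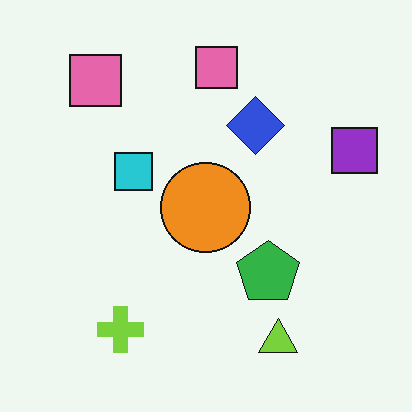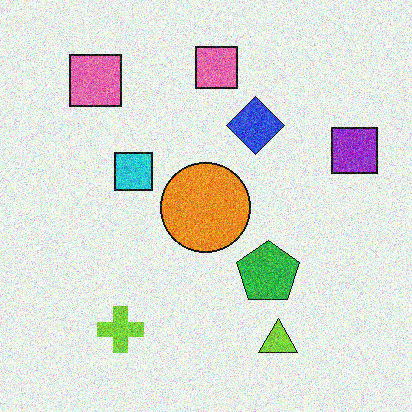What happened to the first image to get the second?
It was degraded with heavy additive noise.

Random speckle covers the whole image, including the flat background.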